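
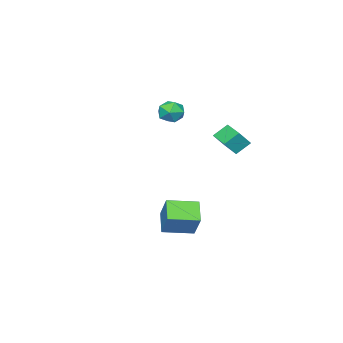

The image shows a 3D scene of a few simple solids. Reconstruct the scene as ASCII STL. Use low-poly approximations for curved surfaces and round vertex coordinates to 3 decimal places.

solid 
facet normal -0.312 -0.503 -0.806
outer loop
vertex 3.545 1.968 -1.391
vertex 2.198 3.17 -1.62
vertex 4.445 2.81 -2.264
endloop
endfacet
facet normal 0.740 -0.660 0.126
outer loop
vertex 5.002 3.71 -0.82
vertex 3.545 1.968 -1.391
vertex 4.445 2.81 -2.264
endloop
endfacet
facet normal -0.312 -0.502 -0.806
outer loop
vertex 4.445 2.81 -2.264
vertex 2.198 3.17 -1.62
vertex 3.097 4.012 -2.492
endloop
endfacet
facet normal 0.596 0.558 -0.578
outer loop
vertex 3.097 4.012 -2.492
vertex 5.002 3.71 -0.82
vertex 4.445 2.81 -2.264
endloop
endfacet
facet normal -0.596 -0.558 0.578
outer loop
vertex 3.545 1.968 -1.391
vertex 2.755 4.07 -0.176
vertex 2.198 3.17 -1.62
endloop
endfacet
facet normal 0.740 -0.660 0.126
outer loop
vertex 4.103 2.868 0.052
vertex 3.545 1.968 -1.391
vertex 5.002 3.71 -0.82
endloop
endfacet
facet normal -0.595 -0.558 0.578
outer loop
vertex 4.103 2.868 0.052
vertex 2.755 4.07 -0.176
vertex 3.545 1.968 -1.391
endloop
endfacet
facet normal -0.740 0.660 -0.126
outer loop
vertex 2.198 3.17 -1.62
vertex 2.755 4.07 -0.176
vertex 3.097 4.012 -2.492
endloop
endfacet
facet normal 0.596 0.558 -0.578
outer loop
vertex 3.655 4.912 -1.049
vertex 5.002 3.71 -0.82
vertex 3.097 4.012 -2.492
endloop
endfacet
facet normal -0.740 0.661 -0.126
outer loop
vertex 3.097 4.012 -2.492
vertex 2.755 4.07 -0.176
vertex 3.655 4.912 -1.049
endloop
endfacet
facet normal 0.311 0.503 0.806
outer loop
vertex 3.655 4.912 -1.049
vertex 4.103 2.868 0.052
vertex 5.002 3.71 -0.82
endloop
endfacet
facet normal 0.312 0.503 0.806
outer loop
vertex 2.755 4.07 -0.176
vertex 4.103 2.868 0.052
vertex 3.655 4.912 -1.049
endloop
endfacet
facet normal -0.658 0.392 0.643
outer loop
vertex -2.935 1.495 3.362
vertex -2.252 2.867 3.224
vertex -3.671 1.768 2.442
endloop
endfacet
facet normal -0.444 -0.892 0.090
outer loop
vertex -2.908 1.313 1.696
vertex -2.935 1.495 3.362
vertex -3.671 1.768 2.442
endloop
endfacet
facet normal -0.658 0.392 0.643
outer loop
vertex -3.671 1.768 2.442
vertex -2.252 2.867 3.224
vertex -2.988 3.141 2.303
endloop
endfacet
facet normal -0.609 0.226 -0.760
outer loop
vertex -2.988 3.141 2.303
vertex -2.908 1.313 1.696
vertex -3.671 1.768 2.442
endloop
endfacet
facet normal 0.609 -0.226 0.761
outer loop
vertex -2.935 1.495 3.362
vertex -1.489 2.412 2.478
vertex -2.252 2.867 3.224
endloop
endfacet
facet normal -0.445 -0.891 0.090
outer loop
vertex -2.172 1.039 2.617
vertex -2.935 1.495 3.362
vertex -2.908 1.313 1.696
endloop
endfacet
facet normal 0.608 -0.226 0.761
outer loop
vertex -2.172 1.039 2.617
vertex -1.489 2.412 2.478
vertex -2.935 1.495 3.362
endloop
endfacet
facet normal 0.444 0.892 -0.090
outer loop
vertex -2.252 2.867 3.224
vertex -1.489 2.412 2.478
vertex -2.988 3.141 2.303
endloop
endfacet
facet normal -0.608 0.226 -0.761
outer loop
vertex -2.225 2.685 1.558
vertex -2.908 1.313 1.696
vertex -2.988 3.141 2.303
endloop
endfacet
facet normal 0.444 0.891 -0.091
outer loop
vertex -2.988 3.141 2.303
vertex -1.489 2.412 2.478
vertex -2.225 2.685 1.558
endloop
endfacet
facet normal 0.658 -0.392 -0.643
outer loop
vertex -2.225 2.685 1.558
vertex -2.172 1.039 2.617
vertex -2.908 1.313 1.696
endloop
endfacet
facet normal 0.658 -0.392 -0.643
outer loop
vertex -1.489 2.412 2.478
vertex -2.172 1.039 2.617
vertex -2.225 2.685 1.558
endloop
endfacet
facet normal 0.291 0.783 0.550
outer loop
vertex -3.824 -2.468 3.166
vertex -3.653 -3.045 3.896
vertex -2.969 -2.859 3.27
endloop
endfacet
facet normal 0.426 0.894 -0.141
outer loop
vertex -3.824 -2.468 3.166
vertex -2.969 -2.859 3.27
vertex -3.364 -2.806 2.411
endloop
endfacet
facet normal -0.192 0.847 -0.496
outer loop
vertex -3.824 -2.468 3.166
vertex -3.364 -2.806 2.411
vertex -4.293 -2.96 2.508
endloop
endfacet
facet normal -0.708 0.706 -0.023
outer loop
vertex -3.824 -2.468 3.166
vertex -4.293 -2.96 2.508
vertex -4.471 -3.108 3.425
endloop
endfacet
facet normal -0.410 0.666 0.623
outer loop
vertex -3.824 -2.468 3.166
vertex -4.471 -3.108 3.425
vertex -3.653 -3.045 3.896
endloop
endfacet
facet normal 0.853 0.370 -0.369
outer loop
vertex -3.364 -2.806 2.411
vertex -2.969 -2.859 3.27
vertex -2.909 -3.592 2.675
endloop
endfacet
facet normal 0.635 0.189 0.749
outer loop
vertex -2.969 -2.859 3.27
vertex -3.653 -3.045 3.896
vertex -3.087 -3.74 3.592
endloop
endfacet
facet normal -0.499 0.002 0.867
outer loop
vertex -3.653 -3.045 3.896
vertex -4.471 -3.108 3.425
vertex -4.016 -3.894 3.689
endloop
endfacet
facet normal -0.981 0.066 -0.180
outer loop
vertex -4.471 -3.108 3.425
vertex -4.293 -2.96 2.508
vertex -4.411 -3.841 2.83
endloop
endfacet
facet normal -0.147 0.293 -0.945
outer loop
vertex -4.293 -2.96 2.508
vertex -3.364 -2.806 2.411
vertex -3.727 -3.655 2.204
endloop
endfacet
facet normal 0.708 -0.706 0.023
outer loop
vertex -3.556 -4.232 2.934
vertex -2.909 -3.592 2.675
vertex -3.087 -3.74 3.592
endloop
endfacet
facet normal 0.192 -0.847 0.496
outer loop
vertex -3.556 -4.232 2.934
vertex -3.087 -3.74 3.592
vertex -4.016 -3.894 3.689
endloop
endfacet
facet normal -0.426 -0.894 0.141
outer loop
vertex -3.556 -4.232 2.934
vertex -4.016 -3.894 3.689
vertex -4.411 -3.841 2.83
endloop
endfacet
facet normal -0.291 -0.783 -0.550
outer loop
vertex -3.556 -4.232 2.934
vertex -4.411 -3.841 2.83
vertex -3.727 -3.655 2.204
endloop
endfacet
facet normal 0.410 -0.666 -0.623
outer loop
vertex -3.556 -4.232 2.934
vertex -3.727 -3.655 2.204
vertex -2.909 -3.592 2.675
endloop
endfacet
facet normal 0.981 -0.066 0.180
outer loop
vertex -3.087 -3.74 3.592
vertex -2.909 -3.592 2.675
vertex -2.969 -2.859 3.27
endloop
endfacet
facet normal 0.147 -0.293 0.945
outer loop
vertex -4.016 -3.894 3.689
vertex -3.087 -3.74 3.592
vertex -3.653 -3.045 3.896
endloop
endfacet
facet normal -0.853 -0.370 0.369
outer loop
vertex -4.411 -3.841 2.83
vertex -4.016 -3.894 3.689
vertex -4.471 -3.108 3.425
endloop
endfacet
facet normal -0.635 -0.189 -0.749
outer loop
vertex -3.727 -3.655 2.204
vertex -4.411 -3.841 2.83
vertex -4.293 -2.96 2.508
endloop
endfacet
facet normal 0.499 -0.002 -0.867
outer loop
vertex -2.909 -3.592 2.675
vertex -3.727 -3.655 2.204
vertex -3.364 -2.806 2.411
endloop
endfacet

endsolid


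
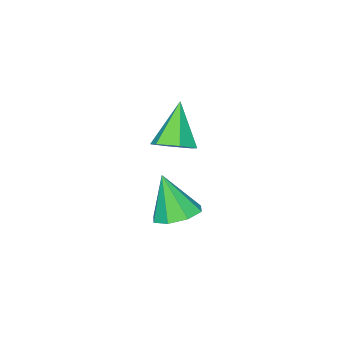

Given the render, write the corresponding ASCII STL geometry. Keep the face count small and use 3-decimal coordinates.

solid 
facet normal -0.046 0.349 -0.936
outer loop
vertex -2.89 1.943 -4.339
vertex -3.837 1.551 -4.439
vertex -3.451 2.452 -4.122
endloop
endfacet
facet normal 0.656 0.471 0.590
outer loop
vertex -2.89 1.943 -4.339
vertex -3.451 2.452 -4.122
vertex -3.743 0.829 -2.501
endloop
endfacet
facet normal -0.046 0.349 -0.936
outer loop
vertex -3.451 2.452 -4.122
vertex -3.837 1.551 -4.439
vertex -4.239 2.433 -4.09
endloop
endfacet
facet normal 0.012 0.706 0.709
outer loop
vertex -3.451 2.452 -4.122
vertex -4.239 2.433 -4.09
vertex -3.743 0.829 -2.501
endloop
endfacet
facet normal -0.046 0.350 -0.936
outer loop
vertex -4.239 2.433 -4.09
vertex -3.837 1.551 -4.439
vertex -4.791 1.898 -4.263
endloop
endfacet
facet normal -0.628 0.441 0.641
outer loop
vertex -4.239 2.433 -4.09
vertex -4.791 1.898 -4.263
vertex -3.743 0.829 -2.501
endloop
endfacet
facet normal -0.046 0.348 -0.936
outer loop
vertex -4.791 1.898 -4.263
vertex -3.837 1.551 -4.439
vertex -4.785 1.16 -4.538
endloop
endfacet
facet normal -0.889 -0.167 0.427
outer loop
vertex -4.791 1.898 -4.263
vertex -4.785 1.16 -4.538
vertex -3.743 0.829 -2.501
endloop
endfacet
facet normal -0.046 0.350 -0.936
outer loop
vertex -4.785 1.16 -4.538
vertex -3.837 1.551 -4.439
vertex -4.223 0.651 -4.756
endloop
endfacet
facet normal -0.617 -0.763 0.192
outer loop
vertex -4.785 1.16 -4.538
vertex -4.223 0.651 -4.756
vertex -3.743 0.829 -2.501
endloop
endfacet
facet normal -0.045 0.349 -0.936
outer loop
vertex -4.223 0.651 -4.756
vertex -3.837 1.551 -4.439
vertex -3.436 0.669 -4.787
endloop
endfacet
facet normal 0.026 -0.997 0.073
outer loop
vertex -4.223 0.651 -4.756
vertex -3.436 0.669 -4.787
vertex -3.743 0.829 -2.501
endloop
endfacet
facet normal -0.046 0.348 -0.936
outer loop
vertex -3.436 0.669 -4.787
vertex -3.837 1.551 -4.439
vertex -2.884 1.204 -4.615
endloop
endfacet
facet normal 0.666 -0.732 0.141
outer loop
vertex -3.436 0.669 -4.787
vertex -2.884 1.204 -4.615
vertex -3.743 0.829 -2.501
endloop
endfacet
facet normal -0.046 0.349 -0.936
outer loop
vertex -2.884 1.204 -4.615
vertex -3.837 1.551 -4.439
vertex -2.89 1.943 -4.339
endloop
endfacet
facet normal 0.927 -0.125 0.354
outer loop
vertex -2.884 1.204 -4.615
vertex -2.89 1.943 -4.339
vertex -3.743 0.829 -2.501
endloop
endfacet
facet normal 0.473 0.282 -0.835
outer loop
vertex -2.466 1.756 0.166
vertex -3.268 1.888 -0.244
vertex -2.871 2.57 0.211
endloop
endfacet
facet normal 0.547 0.228 0.805
outer loop
vertex -2.466 1.756 0.166
vertex -2.871 2.57 0.211
vertex -4.272 1.292 1.524
endloop
endfacet
facet normal 0.474 0.281 -0.834
outer loop
vertex -2.871 2.57 0.211
vertex -3.268 1.888 -0.244
vertex -3.672 2.702 -0.2
endloop
endfacet
facet normal -0.171 0.791 0.587
outer loop
vertex -2.871 2.57 0.211
vertex -3.672 2.702 -0.2
vertex -4.272 1.292 1.524
endloop
endfacet
facet normal 0.475 0.281 -0.834
outer loop
vertex -3.672 2.702 -0.2
vertex -3.268 1.888 -0.244
vertex -4.069 2.021 -0.655
endloop
endfacet
facet normal -0.882 0.465 0.073
outer loop
vertex -3.672 2.702 -0.2
vertex -4.069 2.021 -0.655
vertex -4.272 1.292 1.524
endloop
endfacet
facet normal 0.475 0.281 -0.834
outer loop
vertex -4.069 2.021 -0.655
vertex -3.268 1.888 -0.244
vertex -3.664 1.207 -0.699
endloop
endfacet
facet normal -0.877 -0.424 -0.224
outer loop
vertex -4.069 2.021 -0.655
vertex -3.664 1.207 -0.699
vertex -4.272 1.292 1.524
endloop
endfacet
facet normal 0.474 0.282 -0.834
outer loop
vertex -3.664 1.207 -0.699
vertex -3.268 1.888 -0.244
vertex -2.863 1.075 -0.289
endloop
endfacet
facet normal -0.160 -0.987 -0.006
outer loop
vertex -3.664 1.207 -0.699
vertex -2.863 1.075 -0.289
vertex -4.272 1.292 1.524
endloop
endfacet
facet normal 0.473 0.282 -0.835
outer loop
vertex -2.863 1.075 -0.289
vertex -3.268 1.888 -0.244
vertex -2.466 1.756 0.166
endloop
endfacet
facet normal 0.552 -0.661 0.508
outer loop
vertex -2.863 1.075 -0.289
vertex -2.466 1.756 0.166
vertex -4.272 1.292 1.524
endloop
endfacet

endsolid


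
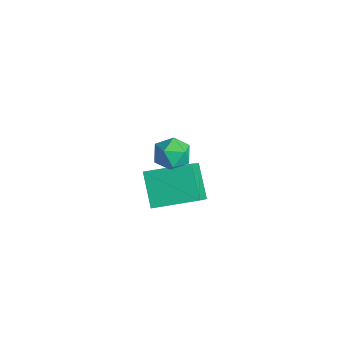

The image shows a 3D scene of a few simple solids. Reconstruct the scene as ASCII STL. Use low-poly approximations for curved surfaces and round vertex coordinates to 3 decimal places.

solid 
facet normal -0.729 0.190 0.657
outer loop
vertex -0.852 2.222 -2.553
vertex 0.117 4.064 -2.011
vertex -1.866 3.168 -3.953
endloop
endfacet
facet normal -0.451 -0.856 -0.252
outer loop
vertex -0.517 2.816 -5.169
vertex -0.852 2.222 -2.553
vertex -1.866 3.168 -3.953
endloop
endfacet
facet normal -0.729 0.190 0.657
outer loop
vertex -1.866 3.168 -3.953
vertex 0.117 4.064 -2.011
vertex -0.898 5.009 -3.411
endloop
endfacet
facet normal -0.515 0.480 -0.710
outer loop
vertex -0.898 5.009 -3.411
vertex -0.517 2.816 -5.169
vertex -1.866 3.168 -3.953
endloop
endfacet
facet normal 0.515 -0.480 0.710
outer loop
vertex -0.852 2.222 -2.553
vertex 1.466 3.712 -3.227
vertex 0.117 4.064 -2.011
endloop
endfacet
facet normal -0.450 -0.857 -0.252
outer loop
vertex 0.498 1.871 -3.769
vertex -0.852 2.222 -2.553
vertex -0.517 2.816 -5.169
endloop
endfacet
facet normal 0.515 -0.480 0.710
outer loop
vertex 0.498 1.871 -3.769
vertex 1.466 3.712 -3.227
vertex -0.852 2.222 -2.553
endloop
endfacet
facet normal 0.450 0.857 0.252
outer loop
vertex 0.117 4.064 -2.011
vertex 1.466 3.712 -3.227
vertex -0.898 5.009 -3.411
endloop
endfacet
facet normal -0.515 0.480 -0.710
outer loop
vertex 0.452 4.658 -4.627
vertex -0.517 2.816 -5.169
vertex -0.898 5.009 -3.411
endloop
endfacet
facet normal 0.450 0.856 0.253
outer loop
vertex -0.898 5.009 -3.411
vertex 1.466 3.712 -3.227
vertex 0.452 4.658 -4.627
endloop
endfacet
facet normal 0.729 -0.190 -0.657
outer loop
vertex 0.452 4.658 -4.627
vertex 0.498 1.871 -3.769
vertex -0.517 2.816 -5.169
endloop
endfacet
facet normal 0.730 -0.190 -0.657
outer loop
vertex 1.466 3.712 -3.227
vertex 0.498 1.871 -3.769
vertex 0.452 4.658 -4.627
endloop
endfacet
facet normal 0.172 0.667 0.725
outer loop
vertex 1.73 3.043 1.356
vertex 1.496 2.445 1.962
vertex 2.339 2.507 1.705
endloop
endfacet
facet normal 0.597 0.785 0.164
outer loop
vertex 1.73 3.043 1.356
vertex 2.339 2.507 1.705
vertex 2.348 2.681 0.839
endloop
endfacet
facet normal 0.184 0.895 -0.406
outer loop
vertex 1.73 3.043 1.356
vertex 2.348 2.681 0.839
vertex 1.511 2.727 0.561
endloop
endfacet
facet normal -0.496 0.845 -0.199
outer loop
vertex 1.73 3.043 1.356
vertex 1.511 2.727 0.561
vertex 0.984 2.581 1.255
endloop
endfacet
facet normal -0.504 0.704 0.500
outer loop
vertex 1.73 3.043 1.356
vertex 0.984 2.581 1.255
vertex 1.496 2.445 1.962
endloop
endfacet
facet normal 0.980 0.193 0.049
outer loop
vertex 2.348 2.681 0.839
vertex 2.339 2.507 1.705
vertex 2.496 1.859 1.125
endloop
endfacet
facet normal 0.292 0.001 0.957
outer loop
vertex 2.339 2.507 1.705
vertex 1.496 2.445 1.962
vertex 1.969 1.713 1.819
endloop
endfacet
facet normal -0.803 0.062 0.593
outer loop
vertex 1.496 2.445 1.962
vertex 0.984 2.581 1.255
vertex 1.132 1.759 1.541
endloop
endfacet
facet normal -0.790 0.291 -0.539
outer loop
vertex 0.984 2.581 1.255
vertex 1.511 2.727 0.561
vertex 1.141 1.933 0.675
endloop
endfacet
facet normal 0.311 0.372 -0.875
outer loop
vertex 1.511 2.727 0.561
vertex 2.348 2.681 0.839
vertex 1.984 1.995 0.418
endloop
endfacet
facet normal 0.496 -0.845 0.199
outer loop
vertex 1.75 1.397 1.024
vertex 2.496 1.859 1.125
vertex 1.969 1.713 1.819
endloop
endfacet
facet normal -0.184 -0.895 0.406
outer loop
vertex 1.75 1.397 1.024
vertex 1.969 1.713 1.819
vertex 1.132 1.759 1.541
endloop
endfacet
facet normal -0.597 -0.785 -0.164
outer loop
vertex 1.75 1.397 1.024
vertex 1.132 1.759 1.541
vertex 1.141 1.933 0.675
endloop
endfacet
facet normal -0.172 -0.667 -0.725
outer loop
vertex 1.75 1.397 1.024
vertex 1.141 1.933 0.675
vertex 1.984 1.995 0.418
endloop
endfacet
facet normal 0.504 -0.704 -0.500
outer loop
vertex 1.75 1.397 1.024
vertex 1.984 1.995 0.418
vertex 2.496 1.859 1.125
endloop
endfacet
facet normal 0.790 -0.291 0.539
outer loop
vertex 1.969 1.713 1.819
vertex 2.496 1.859 1.125
vertex 2.339 2.507 1.705
endloop
endfacet
facet normal -0.311 -0.372 0.875
outer loop
vertex 1.132 1.759 1.541
vertex 1.969 1.713 1.819
vertex 1.496 2.445 1.962
endloop
endfacet
facet normal -0.980 -0.193 -0.049
outer loop
vertex 1.141 1.933 0.675
vertex 1.132 1.759 1.541
vertex 0.984 2.581 1.255
endloop
endfacet
facet normal -0.292 -0.001 -0.957
outer loop
vertex 1.984 1.995 0.418
vertex 1.141 1.933 0.675
vertex 1.511 2.727 0.561
endloop
endfacet
facet normal 0.803 -0.062 -0.593
outer loop
vertex 2.496 1.859 1.125
vertex 1.984 1.995 0.418
vertex 2.348 2.681 0.839
endloop
endfacet

endsolid


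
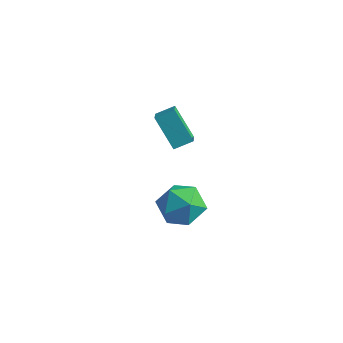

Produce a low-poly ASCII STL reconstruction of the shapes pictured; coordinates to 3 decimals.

solid 
facet normal -0.637 0.111 0.763
outer loop
vertex 0.343 2.951 2.367
vertex 0.922 3.628 2.751
vertex -0.16 3.68 1.841
endloop
endfacet
facet normal -0.597 -0.698 -0.396
outer loop
vertex 1.018 3.472 0.429
vertex 0.343 2.951 2.367
vertex -0.16 3.68 1.841
endloop
endfacet
facet normal -0.636 0.113 0.763
outer loop
vertex -0.16 3.68 1.841
vertex 0.922 3.628 2.751
vertex 0.42 4.357 2.224
endloop
endfacet
facet normal -0.488 0.707 -0.511
outer loop
vertex 0.42 4.357 2.224
vertex 1.018 3.472 0.429
vertex -0.16 3.68 1.841
endloop
endfacet
facet normal 0.488 -0.707 0.511
outer loop
vertex 0.343 2.951 2.367
vertex 2.1 3.42 1.339
vertex 0.922 3.628 2.751
endloop
endfacet
facet normal -0.598 -0.697 -0.396
outer loop
vertex 1.52 2.743 0.956
vertex 0.343 2.951 2.367
vertex 1.018 3.472 0.429
endloop
endfacet
facet normal 0.488 -0.707 0.511
outer loop
vertex 1.52 2.743 0.956
vertex 2.1 3.42 1.339
vertex 0.343 2.951 2.367
endloop
endfacet
facet normal 0.597 0.697 0.396
outer loop
vertex 0.922 3.628 2.751
vertex 2.1 3.42 1.339
vertex 0.42 4.357 2.224
endloop
endfacet
facet normal -0.488 0.707 -0.511
outer loop
vertex 1.597 4.149 0.813
vertex 1.018 3.472 0.429
vertex 0.42 4.357 2.224
endloop
endfacet
facet normal 0.597 0.698 0.396
outer loop
vertex 0.42 4.357 2.224
vertex 2.1 3.42 1.339
vertex 1.597 4.149 0.813
endloop
endfacet
facet normal 0.637 -0.112 -0.762
outer loop
vertex 1.597 4.149 0.813
vertex 1.52 2.743 0.956
vertex 1.018 3.472 0.429
endloop
endfacet
facet normal 0.636 -0.112 -0.764
outer loop
vertex 2.1 3.42 1.339
vertex 1.52 2.743 0.956
vertex 1.597 4.149 0.813
endloop
endfacet
facet normal 0.210 0.017 0.978
outer loop
vertex 1.761 4.085 -2.711
vertex 1.06 3.063 -2.543
vertex 2.278 2.95 -2.803
endloop
endfacet
facet normal 0.748 0.293 0.596
outer loop
vertex 1.761 4.085 -2.711
vertex 2.278 2.95 -2.803
vertex 2.582 3.844 -3.624
endloop
endfacet
facet normal 0.492 0.842 0.220
outer loop
vertex 1.761 4.085 -2.711
vertex 2.582 3.844 -3.624
vertex 1.552 4.51 -3.869
endloop
endfacet
facet normal -0.203 0.907 0.369
outer loop
vertex 1.761 4.085 -2.711
vertex 1.552 4.51 -3.869
vertex 0.611 4.027 -3.201
endloop
endfacet
facet normal -0.377 0.396 0.837
outer loop
vertex 1.761 4.085 -2.711
vertex 0.611 4.027 -3.201
vertex 1.06 3.063 -2.543
endloop
endfacet
facet normal 0.969 -0.205 0.135
outer loop
vertex 2.582 3.844 -3.624
vertex 2.278 2.95 -2.803
vertex 2.389 2.673 -4.019
endloop
endfacet
facet normal 0.100 -0.652 0.752
outer loop
vertex 2.278 2.95 -2.803
vertex 1.06 3.063 -2.543
vertex 1.448 2.19 -3.351
endloop
endfacet
facet normal -0.850 -0.037 0.526
outer loop
vertex 1.06 3.063 -2.543
vertex 0.611 4.027 -3.201
vertex 0.418 2.856 -3.596
endloop
endfacet
facet normal -0.569 0.789 -0.232
outer loop
vertex 0.611 4.027 -3.201
vertex 1.552 4.51 -3.869
vertex 0.722 3.75 -4.417
endloop
endfacet
facet normal 0.555 0.684 -0.473
outer loop
vertex 1.552 4.51 -3.869
vertex 2.582 3.844 -3.624
vertex 1.94 3.637 -4.677
endloop
endfacet
facet normal 0.203 -0.907 -0.369
outer loop
vertex 1.239 2.615 -4.509
vertex 2.389 2.673 -4.019
vertex 1.448 2.19 -3.351
endloop
endfacet
facet normal -0.492 -0.842 -0.220
outer loop
vertex 1.239 2.615 -4.509
vertex 1.448 2.19 -3.351
vertex 0.418 2.856 -3.596
endloop
endfacet
facet normal -0.748 -0.293 -0.596
outer loop
vertex 1.239 2.615 -4.509
vertex 0.418 2.856 -3.596
vertex 0.722 3.75 -4.417
endloop
endfacet
facet normal -0.210 -0.017 -0.978
outer loop
vertex 1.239 2.615 -4.509
vertex 0.722 3.75 -4.417
vertex 1.94 3.637 -4.677
endloop
endfacet
facet normal 0.377 -0.396 -0.837
outer loop
vertex 1.239 2.615 -4.509
vertex 1.94 3.637 -4.677
vertex 2.389 2.673 -4.019
endloop
endfacet
facet normal 0.569 -0.789 0.232
outer loop
vertex 1.448 2.19 -3.351
vertex 2.389 2.673 -4.019
vertex 2.278 2.95 -2.803
endloop
endfacet
facet normal -0.555 -0.684 0.473
outer loop
vertex 0.418 2.856 -3.596
vertex 1.448 2.19 -3.351
vertex 1.06 3.063 -2.543
endloop
endfacet
facet normal -0.969 0.205 -0.135
outer loop
vertex 0.722 3.75 -4.417
vertex 0.418 2.856 -3.596
vertex 0.611 4.027 -3.201
endloop
endfacet
facet normal -0.100 0.652 -0.752
outer loop
vertex 1.94 3.637 -4.677
vertex 0.722 3.75 -4.417
vertex 1.552 4.51 -3.869
endloop
endfacet
facet normal 0.850 0.037 -0.526
outer loop
vertex 2.389 2.673 -4.019
vertex 1.94 3.637 -4.677
vertex 2.582 3.844 -3.624
endloop
endfacet

endsolid


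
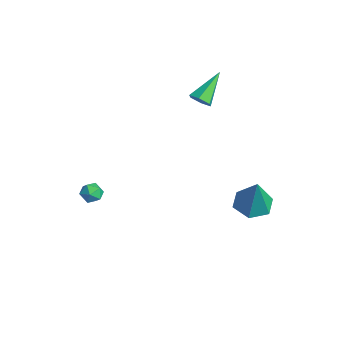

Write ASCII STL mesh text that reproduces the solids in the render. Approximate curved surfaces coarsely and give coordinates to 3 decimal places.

solid 
facet normal 0.352 -0.719 -0.599
outer loop
vertex -1.519 3.001 3.812
vertex -1.877 3.25 3.303
vertex -1.252 3.466 3.411
endloop
endfacet
facet normal 0.719 0.168 0.674
outer loop
vertex -1.519 3.001 3.812
vertex -1.252 3.466 3.411
vertex -2.603 4.73 4.537
endloop
endfacet
facet normal 0.352 -0.719 -0.599
outer loop
vertex -1.252 3.466 3.411
vertex -1.877 3.25 3.303
vertex -1.609 3.715 2.902
endloop
endfacet
facet normal 0.645 0.760 -0.080
outer loop
vertex -1.252 3.466 3.411
vertex -1.609 3.715 2.902
vertex -2.603 4.73 4.537
endloop
endfacet
facet normal 0.353 -0.719 -0.598
outer loop
vertex -1.609 3.715 2.902
vertex -1.877 3.25 3.303
vertex -2.234 3.498 2.794
endloop
endfacet
facet normal -0.171 0.787 -0.593
outer loop
vertex -1.609 3.715 2.902
vertex -2.234 3.498 2.794
vertex -2.603 4.73 4.537
endloop
endfacet
facet normal 0.354 -0.719 -0.598
outer loop
vertex -2.234 3.498 2.794
vertex -1.877 3.25 3.303
vertex -2.501 3.033 3.195
endloop
endfacet
facet normal -0.910 0.222 -0.349
outer loop
vertex -2.234 3.498 2.794
vertex -2.501 3.033 3.195
vertex -2.603 4.73 4.537
endloop
endfacet
facet normal 0.353 -0.718 -0.599
outer loop
vertex -2.501 3.033 3.195
vertex -1.877 3.25 3.303
vertex -2.144 2.784 3.704
endloop
endfacet
facet normal -0.836 -0.371 0.405
outer loop
vertex -2.501 3.033 3.195
vertex -2.144 2.784 3.704
vertex -2.603 4.73 4.537
endloop
endfacet
facet normal 0.353 -0.718 -0.600
outer loop
vertex -2.144 2.784 3.704
vertex -1.877 3.25 3.303
vertex -1.519 3.001 3.812
endloop
endfacet
facet normal -0.021 -0.398 0.917
outer loop
vertex -2.144 2.784 3.704
vertex -1.519 3.001 3.812
vertex -2.603 4.73 4.537
endloop
endfacet
facet normal -0.311 0.064 -0.948
outer loop
vertex 4.013 2.98 -1.315
vertex 3.227 3.608 -1.015
vertex 4.153 4.02 -1.291
endloop
endfacet
facet normal 0.988 -0.135 0.079
outer loop
vertex 4.013 2.98 -1.315
vertex 4.153 4.02 -1.291
vertex 3.893 3.472 1.015
endloop
endfacet
facet normal -0.311 0.065 -0.948
outer loop
vertex 4.153 4.02 -1.291
vertex 3.227 3.608 -1.015
vertex 3.367 4.649 -0.99
endloop
endfacet
facet normal 0.661 0.710 0.243
outer loop
vertex 4.153 4.02 -1.291
vertex 3.367 4.649 -0.99
vertex 3.893 3.472 1.015
endloop
endfacet
facet normal -0.312 0.065 -0.948
outer loop
vertex 3.367 4.649 -0.99
vertex 3.227 3.608 -1.015
vertex 2.442 4.237 -0.714
endloop
endfacet
facet normal -0.205 0.820 0.535
outer loop
vertex 3.367 4.649 -0.99
vertex 2.442 4.237 -0.714
vertex 3.893 3.472 1.015
endloop
endfacet
facet normal -0.311 0.065 -0.948
outer loop
vertex 2.442 4.237 -0.714
vertex 3.227 3.608 -1.015
vertex 2.301 3.197 -0.739
endloop
endfacet
facet normal -0.744 0.085 0.662
outer loop
vertex 2.442 4.237 -0.714
vertex 2.301 3.197 -0.739
vertex 3.893 3.472 1.015
endloop
endfacet
facet normal -0.311 0.064 -0.948
outer loop
vertex 2.301 3.197 -0.739
vertex 3.227 3.608 -1.015
vertex 3.087 2.568 -1.039
endloop
endfacet
facet normal -0.418 -0.760 0.498
outer loop
vertex 2.301 3.197 -0.739
vertex 3.087 2.568 -1.039
vertex 3.893 3.472 1.015
endloop
endfacet
facet normal -0.311 0.064 -0.948
outer loop
vertex 3.087 2.568 -1.039
vertex 3.227 3.608 -1.015
vertex 4.013 2.98 -1.315
endloop
endfacet
facet normal 0.448 -0.870 0.207
outer loop
vertex 3.087 2.568 -1.039
vertex 4.013 2.98 -1.315
vertex 3.893 3.472 1.015
endloop
endfacet
facet normal -0.714 -0.002 0.701
outer loop
vertex -3.766 -1.76 -2.793
vertex -3.992 -2.374 -3.025
vertex -3.506 -2.348 -2.53
endloop
endfacet
facet normal -0.137 0.353 0.925
outer loop
vertex -3.766 -1.76 -2.793
vertex -3.506 -2.348 -2.53
vertex -3.085 -1.815 -2.671
endloop
endfacet
facet normal -0.012 0.885 0.465
outer loop
vertex -3.766 -1.76 -2.793
vertex -3.085 -1.815 -2.671
vertex -3.309 -1.512 -3.254
endloop
endfacet
facet normal -0.512 0.858 -0.045
outer loop
vertex -3.766 -1.76 -2.793
vertex -3.309 -1.512 -3.254
vertex -3.87 -1.858 -3.472
endloop
endfacet
facet normal -0.945 0.310 0.100
outer loop
vertex -3.766 -1.76 -2.793
vertex -3.87 -1.858 -3.472
vertex -3.992 -2.374 -3.025
endloop
endfacet
facet normal 0.420 -0.093 0.903
outer loop
vertex -3.085 -1.815 -2.671
vertex -3.506 -2.348 -2.53
vertex -2.89 -2.462 -2.828
endloop
endfacet
facet normal -0.514 -0.667 0.540
outer loop
vertex -3.506 -2.348 -2.53
vertex -3.992 -2.374 -3.025
vertex -3.451 -2.808 -3.046
endloop
endfacet
facet normal -0.888 -0.163 -0.431
outer loop
vertex -3.992 -2.374 -3.025
vertex -3.87 -1.858 -3.472
vertex -3.675 -2.505 -3.629
endloop
endfacet
facet normal -0.188 0.723 -0.665
outer loop
vertex -3.87 -1.858 -3.472
vertex -3.309 -1.512 -3.254
vertex -3.254 -1.972 -3.77
endloop
endfacet
facet normal 0.621 0.767 0.160
outer loop
vertex -3.309 -1.512 -3.254
vertex -3.085 -1.815 -2.671
vertex -2.768 -1.946 -3.275
endloop
endfacet
facet normal 0.512 -0.858 0.045
outer loop
vertex -2.994 -2.56 -3.507
vertex -2.89 -2.462 -2.828
vertex -3.451 -2.808 -3.046
endloop
endfacet
facet normal 0.012 -0.885 -0.465
outer loop
vertex -2.994 -2.56 -3.507
vertex -3.451 -2.808 -3.046
vertex -3.675 -2.505 -3.629
endloop
endfacet
facet normal 0.137 -0.353 -0.925
outer loop
vertex -2.994 -2.56 -3.507
vertex -3.675 -2.505 -3.629
vertex -3.254 -1.972 -3.77
endloop
endfacet
facet normal 0.714 0.002 -0.701
outer loop
vertex -2.994 -2.56 -3.507
vertex -3.254 -1.972 -3.77
vertex -2.768 -1.946 -3.275
endloop
endfacet
facet normal 0.945 -0.310 -0.100
outer loop
vertex -2.994 -2.56 -3.507
vertex -2.768 -1.946 -3.275
vertex -2.89 -2.462 -2.828
endloop
endfacet
facet normal 0.188 -0.723 0.665
outer loop
vertex -3.451 -2.808 -3.046
vertex -2.89 -2.462 -2.828
vertex -3.506 -2.348 -2.53
endloop
endfacet
facet normal -0.621 -0.767 -0.160
outer loop
vertex -3.675 -2.505 -3.629
vertex -3.451 -2.808 -3.046
vertex -3.992 -2.374 -3.025
endloop
endfacet
facet normal -0.420 0.093 -0.903
outer loop
vertex -3.254 -1.972 -3.77
vertex -3.675 -2.505 -3.629
vertex -3.87 -1.858 -3.472
endloop
endfacet
facet normal 0.514 0.667 -0.540
outer loop
vertex -2.768 -1.946 -3.275
vertex -3.254 -1.972 -3.77
vertex -3.309 -1.512 -3.254
endloop
endfacet
facet normal 0.888 0.163 0.431
outer loop
vertex -2.89 -2.462 -2.828
vertex -2.768 -1.946 -3.275
vertex -3.085 -1.815 -2.671
endloop
endfacet

endsolid


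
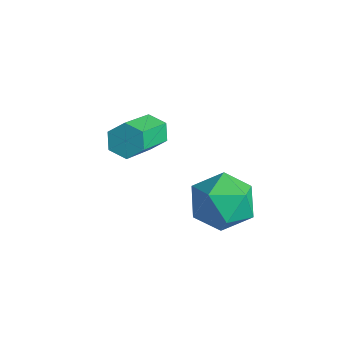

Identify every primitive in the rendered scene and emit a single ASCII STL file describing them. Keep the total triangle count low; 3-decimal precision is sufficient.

solid 
facet normal -0.417 0.731 -0.540
outer loop
vertex -0.891 -3.256 -0.905
vertex -1.184 -3.063 -0.418
vertex -0.639 -2.847 -0.546
endloop
endfacet
facet normal 0.807 0.022 -0.591
outer loop
vertex -0.891 -3.256 -0.905
vertex -0.639 -2.847 -0.546
vertex -0.063 -4.711 0.172
endloop
endfacet
facet normal 0.807 0.022 -0.591
outer loop
vertex -0.063 -4.711 0.172
vertex -0.639 -2.847 -0.546
vertex 0.189 -4.301 0.531
endloop
endfacet
facet normal 0.416 -0.730 0.542
outer loop
vertex -0.063 -4.711 0.172
vertex 0.189 -4.301 0.531
vertex -0.356 -4.517 0.658
endloop
endfacet
facet normal -0.417 0.731 -0.540
outer loop
vertex -0.639 -2.847 -0.546
vertex -1.184 -3.063 -0.418
vertex -0.932 -2.654 -0.059
endloop
endfacet
facet normal 0.767 0.602 0.223
outer loop
vertex -0.639 -2.847 -0.546
vertex -0.932 -2.654 -0.059
vertex 0.189 -4.301 0.531
endloop
endfacet
facet normal 0.767 0.602 0.223
outer loop
vertex 0.189 -4.301 0.531
vertex -0.932 -2.654 -0.059
vertex -0.104 -4.108 1.017
endloop
endfacet
facet normal 0.416 -0.731 0.541
outer loop
vertex 0.189 -4.301 0.531
vertex -0.104 -4.108 1.017
vertex -0.356 -4.517 0.658
endloop
endfacet
facet normal -0.415 0.731 -0.542
outer loop
vertex -0.932 -2.654 -0.059
vertex -1.184 -3.063 -0.418
vertex -1.477 -2.869 0.068
endloop
endfacet
facet normal -0.039 0.580 0.814
outer loop
vertex -0.932 -2.654 -0.059
vertex -1.477 -2.869 0.068
vertex -0.104 -4.108 1.017
endloop
endfacet
facet normal -0.039 0.580 0.814
outer loop
vertex -0.104 -4.108 1.017
vertex -1.477 -2.869 0.068
vertex -0.649 -4.324 1.145
endloop
endfacet
facet normal 0.417 -0.731 0.540
outer loop
vertex -0.104 -4.108 1.017
vertex -0.649 -4.324 1.145
vertex -0.356 -4.517 0.658
endloop
endfacet
facet normal -0.416 0.730 -0.542
outer loop
vertex -1.477 -2.869 0.068
vertex -1.184 -3.063 -0.418
vertex -1.729 -3.279 -0.291
endloop
endfacet
facet normal -0.807 -0.022 0.591
outer loop
vertex -1.477 -2.869 0.068
vertex -1.729 -3.279 -0.291
vertex -0.649 -4.324 1.145
endloop
endfacet
facet normal -0.807 -0.022 0.591
outer loop
vertex -0.649 -4.324 1.145
vertex -1.729 -3.279 -0.291
vertex -0.901 -4.733 0.786
endloop
endfacet
facet normal 0.417 -0.731 0.540
outer loop
vertex -0.649 -4.324 1.145
vertex -0.901 -4.733 0.786
vertex -0.356 -4.517 0.658
endloop
endfacet
facet normal -0.416 0.731 -0.541
outer loop
vertex -1.729 -3.279 -0.291
vertex -1.184 -3.063 -0.418
vertex -1.436 -3.472 -0.777
endloop
endfacet
facet normal -0.767 -0.602 -0.223
outer loop
vertex -1.729 -3.279 -0.291
vertex -1.436 -3.472 -0.777
vertex -0.901 -4.733 0.786
endloop
endfacet
facet normal -0.767 -0.602 -0.223
outer loop
vertex -0.901 -4.733 0.786
vertex -1.436 -3.472 -0.777
vertex -0.608 -4.926 0.299
endloop
endfacet
facet normal 0.417 -0.731 0.540
outer loop
vertex -0.901 -4.733 0.786
vertex -0.608 -4.926 0.299
vertex -0.356 -4.517 0.658
endloop
endfacet
facet normal -0.417 0.731 -0.540
outer loop
vertex -1.436 -3.472 -0.777
vertex -1.184 -3.063 -0.418
vertex -0.891 -3.256 -0.905
endloop
endfacet
facet normal 0.039 -0.580 -0.814
outer loop
vertex -1.436 -3.472 -0.777
vertex -0.891 -3.256 -0.905
vertex -0.608 -4.926 0.299
endloop
endfacet
facet normal 0.039 -0.580 -0.814
outer loop
vertex -0.608 -4.926 0.299
vertex -0.891 -3.256 -0.905
vertex -0.063 -4.711 0.172
endloop
endfacet
facet normal 0.415 -0.731 0.542
outer loop
vertex -0.608 -4.926 0.299
vertex -0.063 -4.711 0.172
vertex -0.356 -4.517 0.658
endloop
endfacet
facet normal 0.181 0.003 0.983
outer loop
vertex 1.767 -2.721 -0.226
vertex 2.233 -3.648 -0.309
vertex 2.789 -2.775 -0.414
endloop
endfacet
facet normal 0.169 0.667 0.725
outer loop
vertex 1.767 -2.721 -0.226
vertex 2.789 -2.775 -0.414
vertex 2.203 -2.078 -0.919
endloop
endfacet
facet normal -0.469 0.775 0.424
outer loop
vertex 1.767 -2.721 -0.226
vertex 2.203 -2.078 -0.919
vertex 1.284 -2.521 -1.126
endloop
endfacet
facet normal -0.850 0.177 0.496
outer loop
vertex 1.767 -2.721 -0.226
vertex 1.284 -2.521 -1.126
vertex 1.302 -3.492 -0.749
endloop
endfacet
facet normal -0.448 -0.301 0.842
outer loop
vertex 1.767 -2.721 -0.226
vertex 1.302 -3.492 -0.749
vertex 2.233 -3.648 -0.309
endloop
endfacet
facet normal 0.665 0.715 0.215
outer loop
vertex 2.203 -2.078 -0.919
vertex 2.789 -2.775 -0.414
vertex 2.938 -2.608 -1.431
endloop
endfacet
facet normal 0.686 -0.361 0.632
outer loop
vertex 2.789 -2.775 -0.414
vertex 2.233 -3.648 -0.309
vertex 2.956 -3.579 -1.054
endloop
endfacet
facet normal -0.333 -0.852 0.403
outer loop
vertex 2.233 -3.648 -0.309
vertex 1.302 -3.492 -0.749
vertex 2.037 -4.022 -1.261
endloop
endfacet
facet normal -0.984 -0.079 -0.157
outer loop
vertex 1.302 -3.492 -0.749
vertex 1.284 -2.521 -1.126
vertex 1.451 -3.325 -1.766
endloop
endfacet
facet normal -0.367 0.889 -0.274
outer loop
vertex 1.284 -2.521 -1.126
vertex 2.203 -2.078 -0.919
vertex 2.007 -2.452 -1.871
endloop
endfacet
facet normal 0.850 -0.177 -0.496
outer loop
vertex 2.473 -3.379 -1.954
vertex 2.938 -2.608 -1.431
vertex 2.956 -3.579 -1.054
endloop
endfacet
facet normal 0.469 -0.775 -0.424
outer loop
vertex 2.473 -3.379 -1.954
vertex 2.956 -3.579 -1.054
vertex 2.037 -4.022 -1.261
endloop
endfacet
facet normal -0.169 -0.667 -0.725
outer loop
vertex 2.473 -3.379 -1.954
vertex 2.037 -4.022 -1.261
vertex 1.451 -3.325 -1.766
endloop
endfacet
facet normal -0.181 -0.003 -0.983
outer loop
vertex 2.473 -3.379 -1.954
vertex 1.451 -3.325 -1.766
vertex 2.007 -2.452 -1.871
endloop
endfacet
facet normal 0.448 0.301 -0.842
outer loop
vertex 2.473 -3.379 -1.954
vertex 2.007 -2.452 -1.871
vertex 2.938 -2.608 -1.431
endloop
endfacet
facet normal 0.984 0.079 0.157
outer loop
vertex 2.956 -3.579 -1.054
vertex 2.938 -2.608 -1.431
vertex 2.789 -2.775 -0.414
endloop
endfacet
facet normal 0.367 -0.889 0.274
outer loop
vertex 2.037 -4.022 -1.261
vertex 2.956 -3.579 -1.054
vertex 2.233 -3.648 -0.309
endloop
endfacet
facet normal -0.665 -0.715 -0.215
outer loop
vertex 1.451 -3.325 -1.766
vertex 2.037 -4.022 -1.261
vertex 1.302 -3.492 -0.749
endloop
endfacet
facet normal -0.686 0.361 -0.632
outer loop
vertex 2.007 -2.452 -1.871
vertex 1.451 -3.325 -1.766
vertex 1.284 -2.521 -1.126
endloop
endfacet
facet normal 0.333 0.852 -0.403
outer loop
vertex 2.938 -2.608 -1.431
vertex 2.007 -2.452 -1.871
vertex 2.203 -2.078 -0.919
endloop
endfacet

endsolid


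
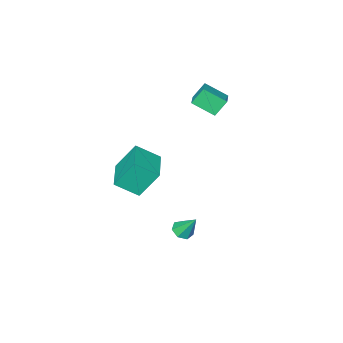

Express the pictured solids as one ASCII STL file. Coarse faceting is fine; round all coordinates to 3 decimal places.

solid 
facet normal 0.168 -0.523 -0.835
outer loop
vertex 0.468 -1.429 -3.501
vertex -0.104 -1.253 -3.726
vertex 0.46 -0.959 -3.797
endloop
endfacet
facet normal 0.860 0.282 0.425
outer loop
vertex 0.468 -1.429 -3.501
vertex 0.46 -0.959 -3.797
vertex -0.356 -0.467 -2.474
endloop
endfacet
facet normal 0.168 -0.524 -0.835
outer loop
vertex 0.46 -0.959 -3.797
vertex -0.104 -1.253 -3.726
vertex 0.027 -0.711 -4.04
endloop
endfacet
facet normal 0.502 0.865 -0.012
outer loop
vertex 0.46 -0.959 -3.797
vertex 0.027 -0.711 -4.04
vertex -0.356 -0.467 -2.474
endloop
endfacet
facet normal 0.168 -0.524 -0.835
outer loop
vertex 0.027 -0.711 -4.04
vertex -0.104 -1.253 -3.726
vertex -0.505 -0.87 -4.047
endloop
endfacet
facet normal -0.277 0.937 -0.214
outer loop
vertex 0.027 -0.711 -4.04
vertex -0.505 -0.87 -4.047
vertex -0.356 -0.467 -2.474
endloop
endfacet
facet normal 0.168 -0.524 -0.835
outer loop
vertex -0.505 -0.87 -4.047
vertex -0.104 -1.253 -3.726
vertex -0.735 -1.318 -3.812
endloop
endfacet
facet normal -0.895 0.444 -0.029
outer loop
vertex -0.505 -0.87 -4.047
vertex -0.735 -1.318 -3.812
vertex -0.356 -0.467 -2.474
endloop
endfacet
facet normal 0.168 -0.524 -0.835
outer loop
vertex -0.735 -1.318 -3.812
vertex -0.104 -1.253 -3.726
vertex -0.49 -1.716 -3.513
endloop
endfacet
facet normal -0.883 -0.241 0.403
outer loop
vertex -0.735 -1.318 -3.812
vertex -0.49 -1.716 -3.513
vertex -0.356 -0.467 -2.474
endloop
endfacet
facet normal 0.167 -0.523 -0.836
outer loop
vertex -0.49 -1.716 -3.513
vertex -0.104 -1.253 -3.726
vertex 0.045 -1.766 -3.375
endloop
endfacet
facet normal -0.252 -0.603 0.757
outer loop
vertex -0.49 -1.716 -3.513
vertex 0.045 -1.766 -3.375
vertex -0.356 -0.467 -2.474
endloop
endfacet
facet normal 0.168 -0.523 -0.836
outer loop
vertex 0.045 -1.766 -3.375
vertex -0.104 -1.253 -3.726
vertex 0.468 -1.429 -3.501
endloop
endfacet
facet normal 0.524 -0.370 0.767
outer loop
vertex 0.045 -1.766 -3.375
vertex 0.468 -1.429 -3.501
vertex -0.356 -0.467 -2.474
endloop
endfacet
facet normal -0.564 0.175 0.807
outer loop
vertex -3.268 -3.555 4.577
vertex -4.03 -2.547 3.826
vertex -4.013 -4.374 4.234
endloop
endfacet
facet normal 0.519 -0.686 0.511
outer loop
vertex -3.37 -4.573 3.314
vertex -3.268 -3.555 4.577
vertex -4.013 -4.374 4.234
endloop
endfacet
facet normal -0.564 0.175 0.807
outer loop
vertex -4.013 -4.374 4.234
vertex -4.03 -2.547 3.826
vertex -4.775 -3.366 3.483
endloop
endfacet
facet normal -0.643 -0.707 -0.296
outer loop
vertex -4.775 -3.366 3.483
vertex -3.37 -4.573 3.314
vertex -4.013 -4.374 4.234
endloop
endfacet
facet normal 0.643 0.707 0.296
outer loop
vertex -3.268 -3.555 4.577
vertex -3.387 -2.746 2.906
vertex -4.03 -2.547 3.826
endloop
endfacet
facet normal 0.519 -0.686 0.511
outer loop
vertex -2.625 -3.754 3.657
vertex -3.268 -3.555 4.577
vertex -3.37 -4.573 3.314
endloop
endfacet
facet normal 0.643 0.707 0.296
outer loop
vertex -2.625 -3.754 3.657
vertex -3.387 -2.746 2.906
vertex -3.268 -3.555 4.577
endloop
endfacet
facet normal -0.519 0.686 -0.511
outer loop
vertex -4.03 -2.547 3.826
vertex -3.387 -2.746 2.906
vertex -4.775 -3.366 3.483
endloop
endfacet
facet normal -0.643 -0.707 -0.296
outer loop
vertex -4.132 -3.565 2.563
vertex -3.37 -4.573 3.314
vertex -4.775 -3.366 3.483
endloop
endfacet
facet normal -0.519 0.686 -0.511
outer loop
vertex -4.775 -3.366 3.483
vertex -3.387 -2.746 2.906
vertex -4.132 -3.565 2.563
endloop
endfacet
facet normal 0.564 -0.175 -0.807
outer loop
vertex -4.132 -3.565 2.563
vertex -2.625 -3.754 3.657
vertex -3.37 -4.573 3.314
endloop
endfacet
facet normal 0.564 -0.175 -0.807
outer loop
vertex -3.387 -2.746 2.906
vertex -2.625 -3.754 3.657
vertex -4.132 -3.565 2.563
endloop
endfacet
facet normal -0.630 -0.776 -0.036
outer loop
vertex 1.431 -3.162 2.564
vertex 0.464 -2.339 1.728
vertex 2.265 -3.767 1.004
endloop
endfacet
facet normal 0.636 -0.542 0.550
outer loop
vertex 3.456 -2.301 1.072
vertex 1.431 -3.162 2.564
vertex 2.265 -3.767 1.004
endloop
endfacet
facet normal -0.630 -0.776 -0.036
outer loop
vertex 2.265 -3.767 1.004
vertex 0.464 -2.339 1.728
vertex 1.299 -2.944 0.168
endloop
endfacet
facet normal 0.446 -0.324 -0.834
outer loop
vertex 1.299 -2.944 0.168
vertex 3.456 -2.301 1.072
vertex 2.265 -3.767 1.004
endloop
endfacet
facet normal -0.446 0.324 0.834
outer loop
vertex 1.431 -3.162 2.564
vertex 1.655 -0.873 1.796
vertex 0.464 -2.339 1.728
endloop
endfacet
facet normal 0.636 -0.541 0.550
outer loop
vertex 2.621 -1.696 2.632
vertex 1.431 -3.162 2.564
vertex 3.456 -2.301 1.072
endloop
endfacet
facet normal -0.446 0.324 0.834
outer loop
vertex 2.621 -1.696 2.632
vertex 1.655 -0.873 1.796
vertex 1.431 -3.162 2.564
endloop
endfacet
facet normal -0.635 0.542 -0.550
outer loop
vertex 0.464 -2.339 1.728
vertex 1.655 -0.873 1.796
vertex 1.299 -2.944 0.168
endloop
endfacet
facet normal 0.446 -0.323 -0.834
outer loop
vertex 2.489 -1.478 0.236
vertex 3.456 -2.301 1.072
vertex 1.299 -2.944 0.168
endloop
endfacet
facet normal -0.636 0.542 -0.550
outer loop
vertex 1.299 -2.944 0.168
vertex 1.655 -0.873 1.796
vertex 2.489 -1.478 0.236
endloop
endfacet
facet normal 0.630 0.776 0.036
outer loop
vertex 2.489 -1.478 0.236
vertex 2.621 -1.696 2.632
vertex 3.456 -2.301 1.072
endloop
endfacet
facet normal 0.630 0.776 0.036
outer loop
vertex 1.655 -0.873 1.796
vertex 2.621 -1.696 2.632
vertex 2.489 -1.478 0.236
endloop
endfacet

endsolid


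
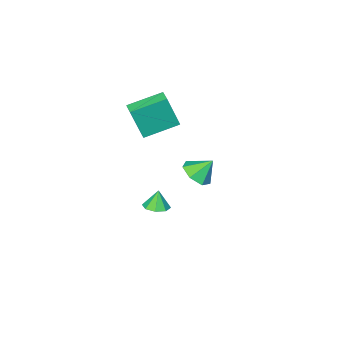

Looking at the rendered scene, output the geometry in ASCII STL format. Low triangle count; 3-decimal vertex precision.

solid 
facet normal 0.227 0.123 -0.966
outer loop
vertex 2.639 -1.853 -3.543
vertex 2.094 -1.342 -3.606
vertex 2.823 -1.321 -3.432
endloop
endfacet
facet normal 0.654 -0.365 0.663
outer loop
vertex 2.639 -1.853 -3.543
vertex 2.823 -1.321 -3.432
vertex 1.846 -1.478 -2.554
endloop
endfacet
facet normal 0.227 0.125 -0.966
outer loop
vertex 2.823 -1.321 -3.432
vertex 2.094 -1.342 -3.606
vertex 2.58 -0.801 -3.422
endloop
endfacet
facet normal 0.618 0.275 0.737
outer loop
vertex 2.823 -1.321 -3.432
vertex 2.58 -0.801 -3.422
vertex 1.846 -1.478 -2.554
endloop
endfacet
facet normal 0.228 0.123 -0.966
outer loop
vertex 2.58 -0.801 -3.422
vertex 2.094 -1.342 -3.606
vertex 2.052 -0.598 -3.521
endloop
endfacet
facet normal 0.147 0.716 0.683
outer loop
vertex 2.58 -0.801 -3.422
vertex 2.052 -0.598 -3.521
vertex 1.846 -1.478 -2.554
endloop
endfacet
facet normal 0.227 0.123 -0.966
outer loop
vertex 2.052 -0.598 -3.521
vertex 2.094 -1.342 -3.606
vertex 1.549 -0.831 -3.669
endloop
endfacet
facet normal -0.480 0.697 0.532
outer loop
vertex 2.052 -0.598 -3.521
vertex 1.549 -0.831 -3.669
vertex 1.846 -1.478 -2.554
endloop
endfacet
facet normal 0.228 0.124 -0.966
outer loop
vertex 1.549 -0.831 -3.669
vertex 2.094 -1.342 -3.606
vertex 1.365 -1.363 -3.781
endloop
endfacet
facet normal -0.898 0.232 0.374
outer loop
vertex 1.549 -0.831 -3.669
vertex 1.365 -1.363 -3.781
vertex 1.846 -1.478 -2.554
endloop
endfacet
facet normal 0.228 0.125 -0.966
outer loop
vertex 1.365 -1.363 -3.781
vertex 2.094 -1.342 -3.606
vertex 1.608 -1.883 -3.791
endloop
endfacet
facet normal -0.862 -0.409 0.300
outer loop
vertex 1.365 -1.363 -3.781
vertex 1.608 -1.883 -3.791
vertex 1.846 -1.478 -2.554
endloop
endfacet
facet normal 0.229 0.125 -0.965
outer loop
vertex 1.608 -1.883 -3.791
vertex 2.094 -1.342 -3.606
vertex 2.136 -2.086 -3.692
endloop
endfacet
facet normal -0.393 -0.849 0.354
outer loop
vertex 1.608 -1.883 -3.791
vertex 2.136 -2.086 -3.692
vertex 1.846 -1.478 -2.554
endloop
endfacet
facet normal 0.228 0.125 -0.966
outer loop
vertex 2.136 -2.086 -3.692
vertex 2.094 -1.342 -3.606
vertex 2.639 -1.853 -3.543
endloop
endfacet
facet normal 0.236 -0.831 0.504
outer loop
vertex 2.136 -2.086 -3.692
vertex 2.639 -1.853 -3.543
vertex 1.846 -1.478 -2.554
endloop
endfacet
facet normal -0.886 0.351 0.303
outer loop
vertex 1.132 -1.994 4.569
vertex 1.445 -1.26 4.635
vertex 0.614 -1.594 2.594
endloop
endfacet
facet normal -0.392 -0.916 -0.083
outer loop
vertex 2.395 -2.3 1.985
vertex 1.132 -1.994 4.569
vertex 0.614 -1.594 2.594
endloop
endfacet
facet normal -0.886 0.351 0.303
outer loop
vertex 0.614 -1.594 2.594
vertex 1.445 -1.26 4.635
vertex 0.927 -0.861 2.66
endloop
endfacet
facet normal -0.249 0.192 -0.949
outer loop
vertex 0.927 -0.861 2.66
vertex 2.395 -2.3 1.985
vertex 0.614 -1.594 2.594
endloop
endfacet
facet normal 0.249 -0.191 0.949
outer loop
vertex 1.132 -1.994 4.569
vertex 3.226 -1.966 4.026
vertex 1.445 -1.26 4.635
endloop
endfacet
facet normal -0.391 -0.917 -0.083
outer loop
vertex 2.913 -2.699 3.96
vertex 1.132 -1.994 4.569
vertex 2.395 -2.3 1.985
endloop
endfacet
facet normal 0.249 -0.192 0.949
outer loop
vertex 2.913 -2.699 3.96
vertex 3.226 -1.966 4.026
vertex 1.132 -1.994 4.569
endloop
endfacet
facet normal 0.391 0.916 0.082
outer loop
vertex 1.445 -1.26 4.635
vertex 3.226 -1.966 4.026
vertex 0.927 -0.861 2.66
endloop
endfacet
facet normal -0.249 0.191 -0.949
outer loop
vertex 2.708 -1.566 2.051
vertex 2.395 -2.3 1.985
vertex 0.927 -0.861 2.66
endloop
endfacet
facet normal 0.391 0.917 0.083
outer loop
vertex 0.927 -0.861 2.66
vertex 3.226 -1.966 4.026
vertex 2.708 -1.566 2.051
endloop
endfacet
facet normal 0.886 -0.351 -0.303
outer loop
vertex 2.708 -1.566 2.051
vertex 2.913 -2.699 3.96
vertex 2.395 -2.3 1.985
endloop
endfacet
facet normal 0.886 -0.351 -0.303
outer loop
vertex 3.226 -1.966 4.026
vertex 2.913 -2.699 3.96
vertex 2.708 -1.566 2.051
endloop
endfacet
facet normal 0.527 -0.374 -0.763
outer loop
vertex 2.774 1.685 1.913
vertex 2.154 2.02 1.321
vertex 2.913 2.425 1.646
endloop
endfacet
facet normal 0.395 0.245 0.885
outer loop
vertex 2.774 1.685 1.913
vertex 2.913 2.425 1.646
vertex 1.506 2.48 2.259
endloop
endfacet
facet normal 0.526 -0.374 -0.763
outer loop
vertex 2.913 2.425 1.646
vertex 2.154 2.02 1.321
vertex 2.481 2.86 1.135
endloop
endfacet
facet normal 0.249 0.831 0.497
outer loop
vertex 2.913 2.425 1.646
vertex 2.481 2.86 1.135
vertex 1.506 2.48 2.259
endloop
endfacet
facet normal 0.528 -0.374 -0.763
outer loop
vertex 2.481 2.86 1.135
vertex 2.154 2.02 1.321
vertex 1.803 2.662 0.763
endloop
endfacet
facet normal -0.307 0.950 0.055
outer loop
vertex 2.481 2.86 1.135
vertex 1.803 2.662 0.763
vertex 1.506 2.48 2.259
endloop
endfacet
facet normal 0.527 -0.374 -0.763
outer loop
vertex 1.803 2.662 0.763
vertex 2.154 2.02 1.321
vertex 1.389 1.981 0.811
endloop
endfacet
facet normal -0.853 0.511 -0.107
outer loop
vertex 1.803 2.662 0.763
vertex 1.389 1.981 0.811
vertex 1.506 2.48 2.259
endloop
endfacet
facet normal 0.528 -0.374 -0.763
outer loop
vertex 1.389 1.981 0.811
vertex 2.154 2.02 1.321
vertex 1.551 1.329 1.243
endloop
endfacet
facet normal -0.979 -0.155 0.133
outer loop
vertex 1.389 1.981 0.811
vertex 1.551 1.329 1.243
vertex 1.506 2.48 2.259
endloop
endfacet
facet normal 0.527 -0.374 -0.763
outer loop
vertex 1.551 1.329 1.243
vertex 2.154 2.02 1.321
vertex 2.168 1.198 1.733
endloop
endfacet
facet normal -0.589 -0.548 0.595
outer loop
vertex 1.551 1.329 1.243
vertex 2.168 1.198 1.733
vertex 1.506 2.48 2.259
endloop
endfacet
facet normal 0.527 -0.374 -0.763
outer loop
vertex 2.168 1.198 1.733
vertex 2.154 2.02 1.321
vertex 2.774 1.685 1.913
endloop
endfacet
facet normal 0.021 -0.370 0.929
outer loop
vertex 2.168 1.198 1.733
vertex 2.774 1.685 1.913
vertex 1.506 2.48 2.259
endloop
endfacet

endsolid


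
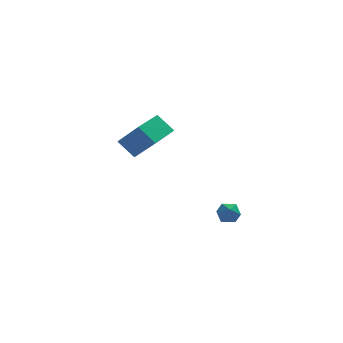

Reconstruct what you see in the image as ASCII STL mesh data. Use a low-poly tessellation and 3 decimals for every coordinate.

solid 
facet normal -0.894 0.222 0.388
outer loop
vertex 3.406 -3.469 0.199
vertex 3.326 -4.14 0.399
vertex 3.63 -3.677 0.834
endloop
endfacet
facet normal -0.456 0.785 0.418
outer loop
vertex 3.406 -3.469 0.199
vertex 3.63 -3.677 0.834
vertex 4.025 -3.241 0.446
endloop
endfacet
facet normal -0.247 0.937 -0.246
outer loop
vertex 3.406 -3.469 0.199
vertex 4.025 -3.241 0.446
vertex 3.964 -3.434 -0.229
endloop
endfacet
facet normal -0.556 0.469 -0.687
outer loop
vertex 3.406 -3.469 0.199
vertex 3.964 -3.434 -0.229
vertex 3.532 -3.989 -0.258
endloop
endfacet
facet normal -0.956 0.026 -0.294
outer loop
vertex 3.406 -3.469 0.199
vertex 3.532 -3.989 -0.258
vertex 3.326 -4.14 0.399
endloop
endfacet
facet normal 0.121 0.596 0.794
outer loop
vertex 4.025 -3.241 0.446
vertex 3.63 -3.677 0.834
vertex 4.328 -3.771 0.798
endloop
endfacet
facet normal -0.587 -0.315 0.746
outer loop
vertex 3.63 -3.677 0.834
vertex 3.326 -4.14 0.399
vertex 3.896 -4.326 0.769
endloop
endfacet
facet normal -0.686 -0.632 -0.360
outer loop
vertex 3.326 -4.14 0.399
vertex 3.532 -3.989 -0.258
vertex 3.835 -4.519 0.094
endloop
endfacet
facet normal -0.040 0.083 -0.996
outer loop
vertex 3.532 -3.989 -0.258
vertex 3.964 -3.434 -0.229
vertex 4.23 -4.083 -0.294
endloop
endfacet
facet normal 0.458 0.843 -0.282
outer loop
vertex 3.964 -3.434 -0.229
vertex 4.025 -3.241 0.446
vertex 4.534 -3.62 0.141
endloop
endfacet
facet normal 0.556 -0.469 0.687
outer loop
vertex 4.454 -4.291 0.341
vertex 4.328 -3.771 0.798
vertex 3.896 -4.326 0.769
endloop
endfacet
facet normal 0.247 -0.937 0.246
outer loop
vertex 4.454 -4.291 0.341
vertex 3.896 -4.326 0.769
vertex 3.835 -4.519 0.094
endloop
endfacet
facet normal 0.456 -0.785 -0.418
outer loop
vertex 4.454 -4.291 0.341
vertex 3.835 -4.519 0.094
vertex 4.23 -4.083 -0.294
endloop
endfacet
facet normal 0.894 -0.222 -0.388
outer loop
vertex 4.454 -4.291 0.341
vertex 4.23 -4.083 -0.294
vertex 4.534 -3.62 0.141
endloop
endfacet
facet normal 0.956 -0.026 0.294
outer loop
vertex 4.454 -4.291 0.341
vertex 4.534 -3.62 0.141
vertex 4.328 -3.771 0.798
endloop
endfacet
facet normal 0.040 -0.083 0.996
outer loop
vertex 3.896 -4.326 0.769
vertex 4.328 -3.771 0.798
vertex 3.63 -3.677 0.834
endloop
endfacet
facet normal -0.458 -0.843 0.282
outer loop
vertex 3.835 -4.519 0.094
vertex 3.896 -4.326 0.769
vertex 3.326 -4.14 0.399
endloop
endfacet
facet normal -0.121 -0.596 -0.794
outer loop
vertex 4.23 -4.083 -0.294
vertex 3.835 -4.519 0.094
vertex 3.532 -3.989 -0.258
endloop
endfacet
facet normal 0.587 0.315 -0.746
outer loop
vertex 4.534 -3.62 0.141
vertex 4.23 -4.083 -0.294
vertex 3.964 -3.434 -0.229
endloop
endfacet
facet normal 0.686 0.632 0.360
outer loop
vertex 4.328 -3.771 0.798
vertex 4.534 -3.62 0.141
vertex 4.025 -3.241 0.446
endloop
endfacet
facet normal -0.633 -0.774 -0.013
outer loop
vertex 0.318 1.634 3.856
vertex -0.64 2.439 2.48
vertex 1.094 1.015 2.955
endloop
endfacet
facet normal 0.515 -0.432 0.740
outer loop
vertex 2.34 2.541 2.98
vertex 0.318 1.634 3.856
vertex 1.094 1.015 2.955
endloop
endfacet
facet normal -0.632 -0.775 -0.013
outer loop
vertex 1.094 1.015 2.955
vertex -0.64 2.439 2.48
vertex 0.136 1.821 1.578
endloop
endfacet
facet normal 0.579 -0.461 -0.673
outer loop
vertex 0.136 1.821 1.578
vertex 2.34 2.541 2.98
vertex 1.094 1.015 2.955
endloop
endfacet
facet normal -0.579 0.461 0.673
outer loop
vertex 0.318 1.634 3.856
vertex 0.606 3.965 2.505
vertex -0.64 2.439 2.48
endloop
endfacet
facet normal 0.515 -0.433 0.740
outer loop
vertex 1.564 3.159 3.882
vertex 0.318 1.634 3.856
vertex 2.34 2.541 2.98
endloop
endfacet
facet normal -0.579 0.461 0.673
outer loop
vertex 1.564 3.159 3.882
vertex 0.606 3.965 2.505
vertex 0.318 1.634 3.856
endloop
endfacet
facet normal -0.515 0.433 -0.740
outer loop
vertex -0.64 2.439 2.48
vertex 0.606 3.965 2.505
vertex 0.136 1.821 1.578
endloop
endfacet
facet normal 0.579 -0.461 -0.673
outer loop
vertex 1.382 3.346 1.604
vertex 2.34 2.541 2.98
vertex 0.136 1.821 1.578
endloop
endfacet
facet normal -0.514 0.433 -0.740
outer loop
vertex 0.136 1.821 1.578
vertex 0.606 3.965 2.505
vertex 1.382 3.346 1.604
endloop
endfacet
facet normal 0.632 0.775 0.013
outer loop
vertex 1.382 3.346 1.604
vertex 1.564 3.159 3.882
vertex 2.34 2.541 2.98
endloop
endfacet
facet normal 0.633 0.774 0.013
outer loop
vertex 0.606 3.965 2.505
vertex 1.564 3.159 3.882
vertex 1.382 3.346 1.604
endloop
endfacet

endsolid


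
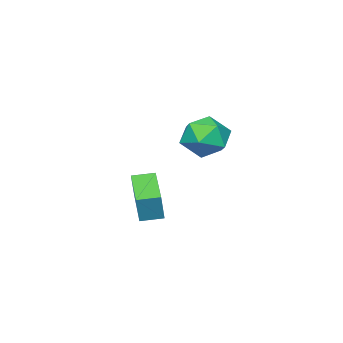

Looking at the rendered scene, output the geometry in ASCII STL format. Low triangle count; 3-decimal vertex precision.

solid 
facet normal 0.084 0.063 0.994
outer loop
vertex -2.94 -2.53 -1.397
vertex -3.623 -3.442 -1.281
vertex -2.489 -3.583 -1.368
endloop
endfacet
facet normal 0.673 0.307 0.673
outer loop
vertex -2.94 -2.53 -1.397
vertex -2.489 -3.583 -1.368
vertex -2.093 -2.81 -2.116
endloop
endfacet
facet normal 0.483 0.842 0.241
outer loop
vertex -2.94 -2.53 -1.397
vertex -2.093 -2.81 -2.116
vertex -2.982 -2.193 -2.492
endloop
endfacet
facet normal -0.222 0.929 0.295
outer loop
vertex -2.94 -2.53 -1.397
vertex -2.982 -2.193 -2.492
vertex -3.928 -2.583 -1.976
endloop
endfacet
facet normal -0.470 0.448 0.760
outer loop
vertex -2.94 -2.53 -1.397
vertex -3.928 -2.583 -1.976
vertex -3.623 -3.442 -1.281
endloop
endfacet
facet normal 0.938 -0.219 0.270
outer loop
vertex -2.093 -2.81 -2.116
vertex -2.489 -3.583 -1.368
vertex -2.252 -3.897 -2.444
endloop
endfacet
facet normal -0.016 -0.613 0.790
outer loop
vertex -2.489 -3.583 -1.368
vertex -3.623 -3.442 -1.281
vertex -3.198 -4.287 -1.928
endloop
endfacet
facet normal -0.911 0.009 0.411
outer loop
vertex -3.623 -3.442 -1.281
vertex -3.928 -2.583 -1.976
vertex -4.087 -3.67 -2.304
endloop
endfacet
facet normal -0.512 0.788 -0.343
outer loop
vertex -3.928 -2.583 -1.976
vertex -2.982 -2.193 -2.492
vertex -3.691 -2.897 -3.052
endloop
endfacet
facet normal 0.630 0.646 -0.430
outer loop
vertex -2.982 -2.193 -2.492
vertex -2.093 -2.81 -2.116
vertex -2.557 -3.038 -3.139
endloop
endfacet
facet normal 0.222 -0.929 -0.295
outer loop
vertex -3.24 -3.95 -3.023
vertex -2.252 -3.897 -2.444
vertex -3.198 -4.287 -1.928
endloop
endfacet
facet normal -0.483 -0.842 -0.241
outer loop
vertex -3.24 -3.95 -3.023
vertex -3.198 -4.287 -1.928
vertex -4.087 -3.67 -2.304
endloop
endfacet
facet normal -0.673 -0.307 -0.673
outer loop
vertex -3.24 -3.95 -3.023
vertex -4.087 -3.67 -2.304
vertex -3.691 -2.897 -3.052
endloop
endfacet
facet normal -0.084 -0.063 -0.994
outer loop
vertex -3.24 -3.95 -3.023
vertex -3.691 -2.897 -3.052
vertex -2.557 -3.038 -3.139
endloop
endfacet
facet normal 0.470 -0.448 -0.760
outer loop
vertex -3.24 -3.95 -3.023
vertex -2.557 -3.038 -3.139
vertex -2.252 -3.897 -2.444
endloop
endfacet
facet normal 0.512 -0.788 0.343
outer loop
vertex -3.198 -4.287 -1.928
vertex -2.252 -3.897 -2.444
vertex -2.489 -3.583 -1.368
endloop
endfacet
facet normal -0.630 -0.646 0.430
outer loop
vertex -4.087 -3.67 -2.304
vertex -3.198 -4.287 -1.928
vertex -3.623 -3.442 -1.281
endloop
endfacet
facet normal -0.938 0.219 -0.270
outer loop
vertex -3.691 -2.897 -3.052
vertex -4.087 -3.67 -2.304
vertex -3.928 -2.583 -1.976
endloop
endfacet
facet normal 0.016 0.613 -0.790
outer loop
vertex -2.557 -3.038 -3.139
vertex -3.691 -2.897 -3.052
vertex -2.982 -2.193 -2.492
endloop
endfacet
facet normal 0.911 -0.009 -0.411
outer loop
vertex -2.252 -3.897 -2.444
vertex -2.557 -3.038 -3.139
vertex -2.093 -2.81 -2.116
endloop
endfacet
facet normal -0.678 0.725 0.122
outer loop
vertex 0.513 -2.895 -2.946
vertex 1.774 -1.624 -3.486
vertex 0.122 -3.047 -4.219
endloop
endfacet
facet normal -0.675 -0.679 0.288
outer loop
vertex 0.766 -3.736 -4.334
vertex 0.513 -2.895 -2.946
vertex 0.122 -3.047 -4.219
endloop
endfacet
facet normal -0.678 0.725 0.121
outer loop
vertex 0.122 -3.047 -4.219
vertex 1.774 -1.624 -3.486
vertex 1.383 -1.777 -4.758
endloop
endfacet
facet normal -0.291 -0.114 -0.950
outer loop
vertex 1.383 -1.777 -4.758
vertex 0.766 -3.736 -4.334
vertex 0.122 -3.047 -4.219
endloop
endfacet
facet normal 0.292 0.114 0.950
outer loop
vertex 0.513 -2.895 -2.946
vertex 2.418 -2.313 -3.601
vertex 1.774 -1.624 -3.486
endloop
endfacet
facet normal -0.674 -0.680 0.289
outer loop
vertex 1.157 -3.583 -3.062
vertex 0.513 -2.895 -2.946
vertex 0.766 -3.736 -4.334
endloop
endfacet
facet normal 0.292 0.113 0.950
outer loop
vertex 1.157 -3.583 -3.062
vertex 2.418 -2.313 -3.601
vertex 0.513 -2.895 -2.946
endloop
endfacet
facet normal 0.675 0.679 -0.289
outer loop
vertex 1.774 -1.624 -3.486
vertex 2.418 -2.313 -3.601
vertex 1.383 -1.777 -4.758
endloop
endfacet
facet normal -0.292 -0.113 -0.950
outer loop
vertex 2.027 -2.465 -4.874
vertex 0.766 -3.736 -4.334
vertex 1.383 -1.777 -4.758
endloop
endfacet
facet normal 0.674 0.680 -0.288
outer loop
vertex 1.383 -1.777 -4.758
vertex 2.418 -2.313 -3.601
vertex 2.027 -2.465 -4.874
endloop
endfacet
facet normal 0.678 -0.725 -0.121
outer loop
vertex 2.027 -2.465 -4.874
vertex 1.157 -3.583 -3.062
vertex 0.766 -3.736 -4.334
endloop
endfacet
facet normal 0.678 -0.725 -0.122
outer loop
vertex 2.418 -2.313 -3.601
vertex 1.157 -3.583 -3.062
vertex 2.027 -2.465 -4.874
endloop
endfacet

endsolid


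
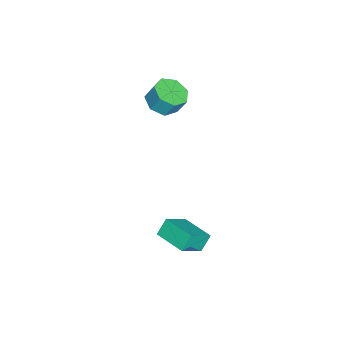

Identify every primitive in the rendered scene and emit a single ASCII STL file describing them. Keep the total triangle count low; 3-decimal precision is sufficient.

solid 
facet normal -0.061 -0.459 -0.886
outer loop
vertex -3.171 -2.915 1.614
vertex -4.033 -3.243 1.843
vertex -3.805 -2.43 1.406
endloop
endfacet
facet normal 0.637 0.666 -0.388
outer loop
vertex -3.171 -2.915 1.614
vertex -3.805 -2.43 1.406
vertex -3.105 -2.41 2.589
endloop
endfacet
facet normal 0.637 0.665 -0.388
outer loop
vertex -3.105 -2.41 2.589
vertex -3.805 -2.43 1.406
vertex -3.738 -1.925 2.381
endloop
endfacet
facet normal 0.060 0.459 0.886
outer loop
vertex -3.105 -2.41 2.589
vertex -3.738 -1.925 2.381
vertex -3.967 -2.737 2.817
endloop
endfacet
facet normal -0.061 -0.459 -0.886
outer loop
vertex -3.805 -2.43 1.406
vertex -4.033 -3.243 1.843
vertex -4.61 -2.557 1.527
endloop
endfacet
facet normal -0.204 0.875 -0.439
outer loop
vertex -3.805 -2.43 1.406
vertex -4.61 -2.557 1.527
vertex -3.738 -1.925 2.381
endloop
endfacet
facet normal -0.204 0.875 -0.439
outer loop
vertex -3.738 -1.925 2.381
vertex -4.61 -2.557 1.527
vertex -4.544 -2.052 2.502
endloop
endfacet
facet normal 0.061 0.459 0.886
outer loop
vertex -3.738 -1.925 2.381
vertex -4.544 -2.052 2.502
vertex -3.967 -2.737 2.817
endloop
endfacet
facet normal -0.060 -0.459 -0.886
outer loop
vertex -4.61 -2.557 1.527
vertex -4.033 -3.243 1.843
vertex -4.981 -3.2 1.885
endloop
endfacet
facet normal -0.891 0.425 -0.160
outer loop
vertex -4.61 -2.557 1.527
vertex -4.981 -3.2 1.885
vertex -4.544 -2.052 2.502
endloop
endfacet
facet normal -0.891 0.425 -0.160
outer loop
vertex -4.544 -2.052 2.502
vertex -4.981 -3.2 1.885
vertex -4.915 -2.695 2.86
endloop
endfacet
facet normal 0.061 0.459 0.887
outer loop
vertex -4.544 -2.052 2.502
vertex -4.915 -2.695 2.86
vertex -3.967 -2.737 2.817
endloop
endfacet
facet normal -0.060 -0.460 -0.886
outer loop
vertex -4.981 -3.2 1.885
vertex -4.033 -3.243 1.843
vertex -4.639 -3.875 2.212
endloop
endfacet
facet normal -0.908 -0.344 0.240
outer loop
vertex -4.981 -3.2 1.885
vertex -4.639 -3.875 2.212
vertex -4.915 -2.695 2.86
endloop
endfacet
facet normal -0.907 -0.344 0.241
outer loop
vertex -4.915 -2.695 2.86
vertex -4.639 -3.875 2.212
vertex -4.572 -3.37 3.187
endloop
endfacet
facet normal 0.061 0.460 0.886
outer loop
vertex -4.915 -2.695 2.86
vertex -4.572 -3.37 3.187
vertex -3.967 -2.737 2.817
endloop
endfacet
facet normal -0.061 -0.459 -0.886
outer loop
vertex -4.639 -3.875 2.212
vertex -4.033 -3.243 1.843
vertex -3.84 -4.074 2.26
endloop
endfacet
facet normal -0.241 -0.855 0.459
outer loop
vertex -4.639 -3.875 2.212
vertex -3.84 -4.074 2.26
vertex -4.572 -3.37 3.187
endloop
endfacet
facet normal -0.241 -0.855 0.459
outer loop
vertex -4.572 -3.37 3.187
vertex -3.84 -4.074 2.26
vertex -3.773 -3.569 3.235
endloop
endfacet
facet normal 0.061 0.459 0.886
outer loop
vertex -4.572 -3.37 3.187
vertex -3.773 -3.569 3.235
vertex -3.967 -2.737 2.817
endloop
endfacet
facet normal -0.061 -0.459 -0.886
outer loop
vertex -3.84 -4.074 2.26
vertex -4.033 -3.243 1.843
vertex -3.187 -3.647 1.994
endloop
endfacet
facet normal 0.607 -0.722 0.332
outer loop
vertex -3.84 -4.074 2.26
vertex -3.187 -3.647 1.994
vertex -3.773 -3.569 3.235
endloop
endfacet
facet normal 0.608 -0.721 0.332
outer loop
vertex -3.773 -3.569 3.235
vertex -3.187 -3.647 1.994
vertex -3.12 -3.141 2.969
endloop
endfacet
facet normal 0.060 0.459 0.886
outer loop
vertex -3.773 -3.569 3.235
vertex -3.12 -3.141 2.969
vertex -3.967 -2.737 2.817
endloop
endfacet
facet normal -0.061 -0.459 -0.886
outer loop
vertex -3.187 -3.647 1.994
vertex -4.033 -3.243 1.843
vertex -3.171 -2.915 1.614
endloop
endfacet
facet normal 0.998 -0.045 -0.045
outer loop
vertex -3.187 -3.647 1.994
vertex -3.171 -2.915 1.614
vertex -3.12 -3.141 2.969
endloop
endfacet
facet normal 0.998 -0.044 -0.045
outer loop
vertex -3.12 -3.141 2.969
vertex -3.171 -2.915 1.614
vertex -3.105 -2.41 2.589
endloop
endfacet
facet normal 0.060 0.459 0.886
outer loop
vertex -3.12 -3.141 2.969
vertex -3.105 -2.41 2.589
vertex -3.967 -2.737 2.817
endloop
endfacet
facet normal -0.531 0.344 0.774
outer loop
vertex 1.656 -1.798 -1.581
vertex 2.6 -0.384 -1.562
vertex 0.594 -1.074 -2.632
endloop
endfacet
facet normal -0.556 -0.831 -0.011
outer loop
vertex 1.12 -1.416 -3.398
vertex 1.656 -1.798 -1.581
vertex 0.594 -1.074 -2.632
endloop
endfacet
facet normal -0.531 0.345 0.774
outer loop
vertex 0.594 -1.074 -2.632
vertex 2.6 -0.384 -1.562
vertex 1.538 0.339 -2.613
endloop
endfacet
facet normal -0.639 0.436 -0.634
outer loop
vertex 1.538 0.339 -2.613
vertex 1.12 -1.416 -3.398
vertex 0.594 -1.074 -2.632
endloop
endfacet
facet normal 0.640 -0.435 0.634
outer loop
vertex 1.656 -1.798 -1.581
vertex 3.126 -0.726 -2.328
vertex 2.6 -0.384 -1.562
endloop
endfacet
facet normal -0.555 -0.832 -0.011
outer loop
vertex 2.182 -2.139 -2.347
vertex 1.656 -1.798 -1.581
vertex 1.12 -1.416 -3.398
endloop
endfacet
facet normal 0.640 -0.436 0.633
outer loop
vertex 2.182 -2.139 -2.347
vertex 3.126 -0.726 -2.328
vertex 1.656 -1.798 -1.581
endloop
endfacet
facet normal 0.556 0.831 0.010
outer loop
vertex 2.6 -0.384 -1.562
vertex 3.126 -0.726 -2.328
vertex 1.538 0.339 -2.613
endloop
endfacet
facet normal -0.640 0.436 -0.633
outer loop
vertex 2.064 -0.002 -3.379
vertex 1.12 -1.416 -3.398
vertex 1.538 0.339 -2.613
endloop
endfacet
facet normal 0.556 0.831 0.011
outer loop
vertex 1.538 0.339 -2.613
vertex 3.126 -0.726 -2.328
vertex 2.064 -0.002 -3.379
endloop
endfacet
facet normal 0.531 -0.344 -0.774
outer loop
vertex 2.064 -0.002 -3.379
vertex 2.182 -2.139 -2.347
vertex 1.12 -1.416 -3.398
endloop
endfacet
facet normal 0.531 -0.344 -0.774
outer loop
vertex 3.126 -0.726 -2.328
vertex 2.182 -2.139 -2.347
vertex 2.064 -0.002 -3.379
endloop
endfacet

endsolid


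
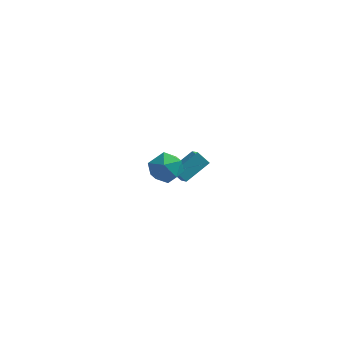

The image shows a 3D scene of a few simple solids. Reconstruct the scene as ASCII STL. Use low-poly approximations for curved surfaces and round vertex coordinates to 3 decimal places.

solid 
facet normal 0.379 0.541 0.751
outer loop
vertex -2.021 -2.689 3.558
vertex -2.455 -3.252 4.183
vertex -1.579 -3.458 3.889
endloop
endfacet
facet normal 0.816 0.548 0.185
outer loop
vertex -2.021 -2.689 3.558
vertex -1.579 -3.458 3.889
vertex -1.52 -3.236 2.971
endloop
endfacet
facet normal 0.453 0.811 -0.370
outer loop
vertex -2.021 -2.689 3.558
vertex -1.52 -3.236 2.971
vertex -2.358 -2.893 2.698
endloop
endfacet
facet normal -0.208 0.967 -0.148
outer loop
vertex -2.021 -2.689 3.558
vertex -2.358 -2.893 2.698
vertex -2.936 -2.903 3.447
endloop
endfacet
facet normal -0.253 0.800 0.545
outer loop
vertex -2.021 -2.689 3.558
vertex -2.936 -2.903 3.447
vertex -2.455 -3.252 4.183
endloop
endfacet
facet normal 0.991 -0.127 0.033
outer loop
vertex -1.52 -3.236 2.971
vertex -1.579 -3.458 3.889
vertex -1.644 -4.137 3.233
endloop
endfacet
facet normal 0.286 -0.139 0.948
outer loop
vertex -1.579 -3.458 3.889
vertex -2.455 -3.252 4.183
vertex -2.222 -4.147 3.982
endloop
endfacet
facet normal -0.737 0.280 0.615
outer loop
vertex -2.455 -3.252 4.183
vertex -2.936 -2.903 3.447
vertex -3.06 -3.804 3.709
endloop
endfacet
facet normal -0.664 0.551 -0.505
outer loop
vertex -2.936 -2.903 3.447
vertex -2.358 -2.893 2.698
vertex -3.001 -3.582 2.791
endloop
endfacet
facet normal 0.404 0.299 -0.864
outer loop
vertex -2.358 -2.893 2.698
vertex -1.52 -3.236 2.971
vertex -2.125 -3.788 2.497
endloop
endfacet
facet normal 0.208 -0.967 0.148
outer loop
vertex -2.559 -4.351 3.122
vertex -1.644 -4.137 3.233
vertex -2.222 -4.147 3.982
endloop
endfacet
facet normal -0.453 -0.811 0.370
outer loop
vertex -2.559 -4.351 3.122
vertex -2.222 -4.147 3.982
vertex -3.06 -3.804 3.709
endloop
endfacet
facet normal -0.816 -0.548 -0.185
outer loop
vertex -2.559 -4.351 3.122
vertex -3.06 -3.804 3.709
vertex -3.001 -3.582 2.791
endloop
endfacet
facet normal -0.379 -0.541 -0.751
outer loop
vertex -2.559 -4.351 3.122
vertex -3.001 -3.582 2.791
vertex -2.125 -3.788 2.497
endloop
endfacet
facet normal 0.253 -0.800 -0.545
outer loop
vertex -2.559 -4.351 3.122
vertex -2.125 -3.788 2.497
vertex -1.644 -4.137 3.233
endloop
endfacet
facet normal 0.664 -0.551 0.505
outer loop
vertex -2.222 -4.147 3.982
vertex -1.644 -4.137 3.233
vertex -1.579 -3.458 3.889
endloop
endfacet
facet normal -0.404 -0.299 0.864
outer loop
vertex -3.06 -3.804 3.709
vertex -2.222 -4.147 3.982
vertex -2.455 -3.252 4.183
endloop
endfacet
facet normal -0.991 0.127 -0.033
outer loop
vertex -3.001 -3.582 2.791
vertex -3.06 -3.804 3.709
vertex -2.936 -2.903 3.447
endloop
endfacet
facet normal -0.286 0.139 -0.948
outer loop
vertex -2.125 -3.788 2.497
vertex -3.001 -3.582 2.791
vertex -2.358 -2.893 2.698
endloop
endfacet
facet normal 0.737 -0.280 -0.615
outer loop
vertex -1.644 -4.137 3.233
vertex -2.125 -3.788 2.497
vertex -1.52 -3.236 2.971
endloop
endfacet
facet normal -0.712 0.098 0.695
outer loop
vertex -3.207 1.702 -0.821
vertex -2.292 2.784 -0.035
vertex -3.682 2.544 -1.426
endloop
endfacet
facet normal -0.566 -0.667 -0.485
outer loop
vertex -3.048 2.456 -2.045
vertex -3.207 1.702 -0.821
vertex -3.682 2.544 -1.426
endloop
endfacet
facet normal -0.712 0.098 0.695
outer loop
vertex -3.682 2.544 -1.426
vertex -2.292 2.784 -0.035
vertex -2.767 3.625 -0.641
endloop
endfacet
facet normal -0.416 0.738 -0.531
outer loop
vertex -2.767 3.625 -0.641
vertex -3.048 2.456 -2.045
vertex -3.682 2.544 -1.426
endloop
endfacet
facet normal 0.416 -0.738 0.531
outer loop
vertex -3.207 1.702 -0.821
vertex -1.658 2.696 -0.654
vertex -2.292 2.784 -0.035
endloop
endfacet
facet normal -0.564 -0.668 -0.485
outer loop
vertex -2.573 1.615 -1.439
vertex -3.207 1.702 -0.821
vertex -3.048 2.456 -2.045
endloop
endfacet
facet normal 0.416 -0.738 0.531
outer loop
vertex -2.573 1.615 -1.439
vertex -1.658 2.696 -0.654
vertex -3.207 1.702 -0.821
endloop
endfacet
facet normal 0.565 0.668 0.484
outer loop
vertex -2.292 2.784 -0.035
vertex -1.658 2.696 -0.654
vertex -2.767 3.625 -0.641
endloop
endfacet
facet normal -0.416 0.738 -0.531
outer loop
vertex -2.133 3.538 -1.259
vertex -3.048 2.456 -2.045
vertex -2.767 3.625 -0.641
endloop
endfacet
facet normal 0.565 0.667 0.485
outer loop
vertex -2.767 3.625 -0.641
vertex -1.658 2.696 -0.654
vertex -2.133 3.538 -1.259
endloop
endfacet
facet normal 0.713 -0.098 -0.695
outer loop
vertex -2.133 3.538 -1.259
vertex -2.573 1.615 -1.439
vertex -3.048 2.456 -2.045
endloop
endfacet
facet normal 0.712 -0.098 -0.695
outer loop
vertex -1.658 2.696 -0.654
vertex -2.573 1.615 -1.439
vertex -2.133 3.538 -1.259
endloop
endfacet

endsolid


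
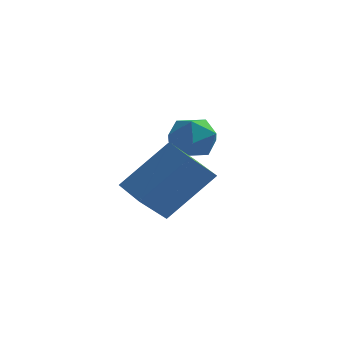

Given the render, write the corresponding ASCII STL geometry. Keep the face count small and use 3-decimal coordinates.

solid 
facet normal -0.469 -0.551 0.691
outer loop
vertex 0.235 -0.11 -0.641
vertex -0.559 0.832 -0.429
vertex -1.073 -0.875 -2.138
endloop
endfacet
facet normal 0.635 -0.754 -0.170
outer loop
vertex -0.441 -0.132 -3.071
vertex 0.235 -0.11 -0.641
vertex -1.073 -0.875 -2.138
endloop
endfacet
facet normal -0.468 -0.551 0.691
outer loop
vertex -1.073 -0.875 -2.138
vertex -0.559 0.832 -0.429
vertex -1.867 0.066 -1.926
endloop
endfacet
facet normal -0.614 -0.360 -0.702
outer loop
vertex -1.867 0.066 -1.926
vertex -0.441 -0.132 -3.071
vertex -1.073 -0.875 -2.138
endloop
endfacet
facet normal 0.614 0.360 0.702
outer loop
vertex 0.235 -0.11 -0.641
vertex 0.073 1.575 -1.362
vertex -0.559 0.832 -0.429
endloop
endfacet
facet normal 0.636 -0.753 -0.170
outer loop
vertex 0.867 0.634 -1.574
vertex 0.235 -0.11 -0.641
vertex -0.441 -0.132 -3.071
endloop
endfacet
facet normal 0.614 0.360 0.703
outer loop
vertex 0.867 0.634 -1.574
vertex 0.073 1.575 -1.362
vertex 0.235 -0.11 -0.641
endloop
endfacet
facet normal -0.635 0.753 0.170
outer loop
vertex -0.559 0.832 -0.429
vertex 0.073 1.575 -1.362
vertex -1.867 0.066 -1.926
endloop
endfacet
facet normal -0.614 -0.359 -0.703
outer loop
vertex -1.235 0.81 -2.859
vertex -0.441 -0.132 -3.071
vertex -1.867 0.066 -1.926
endloop
endfacet
facet normal -0.635 0.753 0.170
outer loop
vertex -1.867 0.066 -1.926
vertex 0.073 1.575 -1.362
vertex -1.235 0.81 -2.859
endloop
endfacet
facet normal 0.469 0.550 -0.691
outer loop
vertex -1.235 0.81 -2.859
vertex 0.867 0.634 -1.574
vertex -0.441 -0.132 -3.071
endloop
endfacet
facet normal 0.468 0.551 -0.691
outer loop
vertex 0.073 1.575 -1.362
vertex 0.867 0.634 -1.574
vertex -1.235 0.81 -2.859
endloop
endfacet
facet normal -0.200 0.820 0.536
outer loop
vertex -0.49 4.009 -1.132
vertex -0.866 3.51 -0.508
vertex -0.003 3.693 -0.466
endloop
endfacet
facet normal 0.391 0.909 0.145
outer loop
vertex -0.49 4.009 -1.132
vertex -0.003 3.693 -0.466
vertex 0.317 3.687 -1.29
endloop
endfacet
facet normal 0.219 0.813 -0.540
outer loop
vertex -0.49 4.009 -1.132
vertex 0.317 3.687 -1.29
vertex -0.349 3.501 -1.84
endloop
endfacet
facet normal -0.479 0.666 -0.573
outer loop
vertex -0.49 4.009 -1.132
vertex -0.349 3.501 -1.84
vertex -1.08 3.392 -1.356
endloop
endfacet
facet normal -0.736 0.670 0.092
outer loop
vertex -0.49 4.009 -1.132
vertex -1.08 3.392 -1.356
vertex -0.866 3.51 -0.508
endloop
endfacet
facet normal 0.856 0.399 0.329
outer loop
vertex 0.317 3.687 -1.29
vertex -0.003 3.693 -0.466
vertex 0.44 2.988 -0.764
endloop
endfacet
facet normal -0.101 0.255 0.962
outer loop
vertex -0.003 3.693 -0.466
vertex -0.866 3.51 -0.508
vertex -0.291 2.879 -0.28
endloop
endfacet
facet normal -0.970 0.012 0.243
outer loop
vertex -0.866 3.51 -0.508
vertex -1.08 3.392 -1.356
vertex -0.957 2.693 -0.83
endloop
endfacet
facet normal -0.553 0.005 -0.833
outer loop
vertex -1.08 3.392 -1.356
vertex -0.349 3.501 -1.84
vertex -0.637 2.687 -1.654
endloop
endfacet
facet normal 0.576 0.243 -0.780
outer loop
vertex -0.349 3.501 -1.84
vertex 0.317 3.687 -1.29
vertex 0.226 2.87 -1.612
endloop
endfacet
facet normal 0.479 -0.666 0.573
outer loop
vertex -0.15 2.371 -0.988
vertex 0.44 2.988 -0.764
vertex -0.291 2.879 -0.28
endloop
endfacet
facet normal -0.219 -0.813 0.540
outer loop
vertex -0.15 2.371 -0.988
vertex -0.291 2.879 -0.28
vertex -0.957 2.693 -0.83
endloop
endfacet
facet normal -0.391 -0.909 -0.145
outer loop
vertex -0.15 2.371 -0.988
vertex -0.957 2.693 -0.83
vertex -0.637 2.687 -1.654
endloop
endfacet
facet normal 0.200 -0.820 -0.536
outer loop
vertex -0.15 2.371 -0.988
vertex -0.637 2.687 -1.654
vertex 0.226 2.87 -1.612
endloop
endfacet
facet normal 0.736 -0.670 -0.092
outer loop
vertex -0.15 2.371 -0.988
vertex 0.226 2.87 -1.612
vertex 0.44 2.988 -0.764
endloop
endfacet
facet normal 0.553 -0.005 0.833
outer loop
vertex -0.291 2.879 -0.28
vertex 0.44 2.988 -0.764
vertex -0.003 3.693 -0.466
endloop
endfacet
facet normal -0.576 -0.243 0.780
outer loop
vertex -0.957 2.693 -0.83
vertex -0.291 2.879 -0.28
vertex -0.866 3.51 -0.508
endloop
endfacet
facet normal -0.856 -0.399 -0.329
outer loop
vertex -0.637 2.687 -1.654
vertex -0.957 2.693 -0.83
vertex -1.08 3.392 -1.356
endloop
endfacet
facet normal 0.101 -0.255 -0.962
outer loop
vertex 0.226 2.87 -1.612
vertex -0.637 2.687 -1.654
vertex -0.349 3.501 -1.84
endloop
endfacet
facet normal 0.970 -0.012 -0.243
outer loop
vertex 0.44 2.988 -0.764
vertex 0.226 2.87 -1.612
vertex 0.317 3.687 -1.29
endloop
endfacet

endsolid
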